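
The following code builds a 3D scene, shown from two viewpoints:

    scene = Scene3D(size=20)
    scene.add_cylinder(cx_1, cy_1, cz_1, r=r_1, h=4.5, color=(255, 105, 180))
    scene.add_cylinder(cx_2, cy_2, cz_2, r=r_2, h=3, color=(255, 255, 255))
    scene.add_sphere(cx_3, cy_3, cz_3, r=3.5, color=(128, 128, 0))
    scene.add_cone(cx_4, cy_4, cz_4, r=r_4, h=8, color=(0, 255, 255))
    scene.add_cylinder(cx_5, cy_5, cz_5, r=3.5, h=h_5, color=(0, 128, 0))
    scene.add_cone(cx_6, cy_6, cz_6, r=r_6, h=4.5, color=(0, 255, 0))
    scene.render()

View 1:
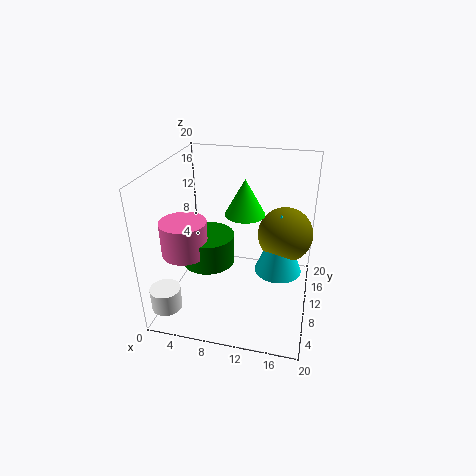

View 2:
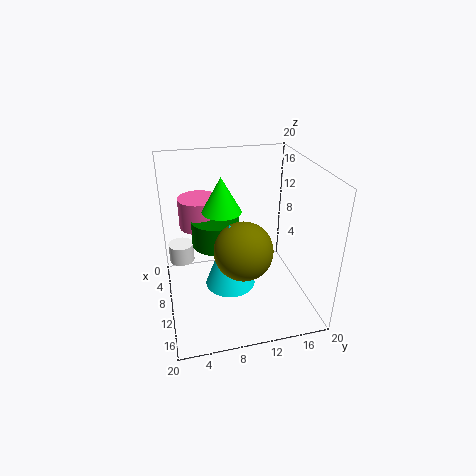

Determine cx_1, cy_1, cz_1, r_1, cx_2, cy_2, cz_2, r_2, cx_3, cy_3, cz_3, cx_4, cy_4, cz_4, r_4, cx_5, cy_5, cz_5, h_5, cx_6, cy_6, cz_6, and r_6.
cx_1 = 4
cy_1 = 5.5
cz_1 = 9.5
r_1 = 3
cx_2 = 2
cy_2 = 2.5
cz_2 = 2.5
r_2 = 2
cx_3 = 16.5
cy_3 = 9
cz_3 = 12
cx_4 = 16
cy_4 = 7.5
cz_4 = 7.5
r_4 = 3
cx_5 = 6.5
cy_5 = 7.5
cz_5 = 7.5
h_5 = 4
cx_6 = 11.5
cy_6 = 7.5
cz_6 = 15
r_6 = 2.5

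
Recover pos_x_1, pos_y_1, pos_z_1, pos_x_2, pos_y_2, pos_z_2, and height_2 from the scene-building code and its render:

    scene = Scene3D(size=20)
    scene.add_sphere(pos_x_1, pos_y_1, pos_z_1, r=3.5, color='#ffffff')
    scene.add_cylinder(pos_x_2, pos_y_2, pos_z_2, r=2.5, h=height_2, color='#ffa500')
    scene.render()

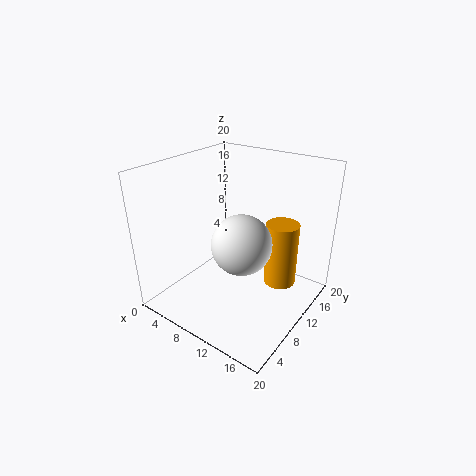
pos_x_1 = 14.5, pos_y_1 = 4.5, pos_z_1 = 13, pos_x_2 = 13.5, pos_y_2 = 16.5, pos_z_2 = 0.5, height_2 = 10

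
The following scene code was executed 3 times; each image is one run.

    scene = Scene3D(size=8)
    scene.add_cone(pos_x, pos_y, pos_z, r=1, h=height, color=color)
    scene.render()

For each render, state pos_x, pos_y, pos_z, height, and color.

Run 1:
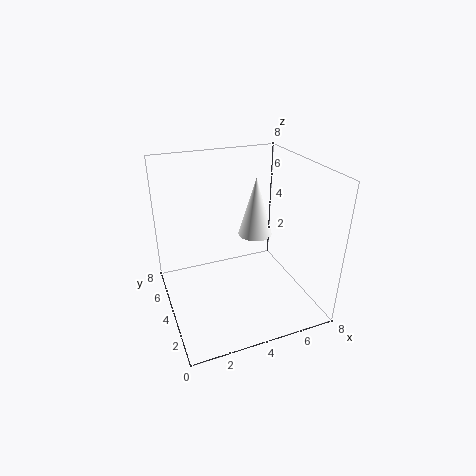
pos_x = 5.5; pos_y = 5; pos_z = 3.5; height = 3.5; color = 'white'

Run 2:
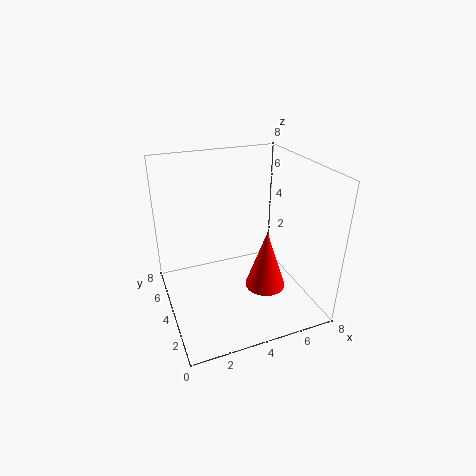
pos_x = 4.5; pos_y = 1.5; pos_z = 2.5; height = 3; color = 'red'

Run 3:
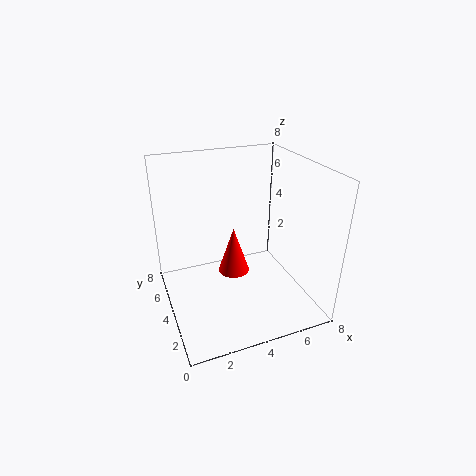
pos_x = 4.5; pos_y = 6; pos_z = 0.5; height = 3; color = 'red'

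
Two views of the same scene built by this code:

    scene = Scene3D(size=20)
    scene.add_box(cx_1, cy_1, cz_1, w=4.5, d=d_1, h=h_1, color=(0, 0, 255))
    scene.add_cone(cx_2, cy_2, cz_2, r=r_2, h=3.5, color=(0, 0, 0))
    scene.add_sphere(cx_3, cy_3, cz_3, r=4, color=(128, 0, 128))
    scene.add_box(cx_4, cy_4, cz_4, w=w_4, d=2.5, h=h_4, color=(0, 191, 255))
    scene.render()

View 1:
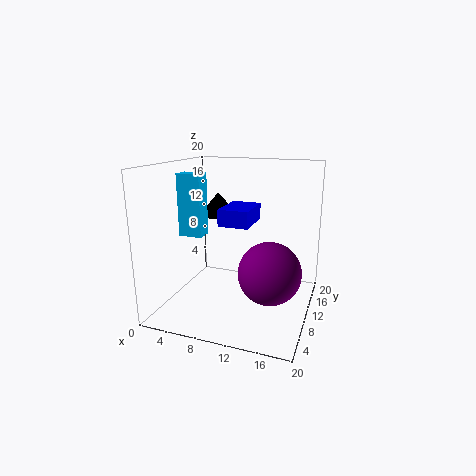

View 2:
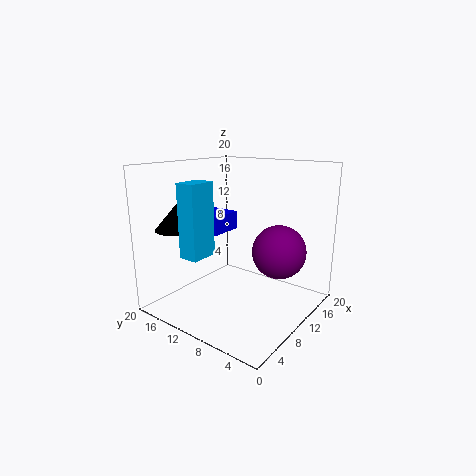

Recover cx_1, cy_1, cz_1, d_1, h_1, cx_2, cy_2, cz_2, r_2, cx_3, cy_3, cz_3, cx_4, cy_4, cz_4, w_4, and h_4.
cx_1 = 6.5
cy_1 = 11
cz_1 = 11
d_1 = 6.5
h_1 = 2.5
cx_2 = 4.5
cy_2 = 16
cz_2 = 11.5
r_2 = 3
cx_3 = 15.5
cy_3 = 6.5
cz_3 = 7
cx_4 = 1
cy_4 = 9.5
cz_4 = 9.5
w_4 = 3.5
h_4 = 9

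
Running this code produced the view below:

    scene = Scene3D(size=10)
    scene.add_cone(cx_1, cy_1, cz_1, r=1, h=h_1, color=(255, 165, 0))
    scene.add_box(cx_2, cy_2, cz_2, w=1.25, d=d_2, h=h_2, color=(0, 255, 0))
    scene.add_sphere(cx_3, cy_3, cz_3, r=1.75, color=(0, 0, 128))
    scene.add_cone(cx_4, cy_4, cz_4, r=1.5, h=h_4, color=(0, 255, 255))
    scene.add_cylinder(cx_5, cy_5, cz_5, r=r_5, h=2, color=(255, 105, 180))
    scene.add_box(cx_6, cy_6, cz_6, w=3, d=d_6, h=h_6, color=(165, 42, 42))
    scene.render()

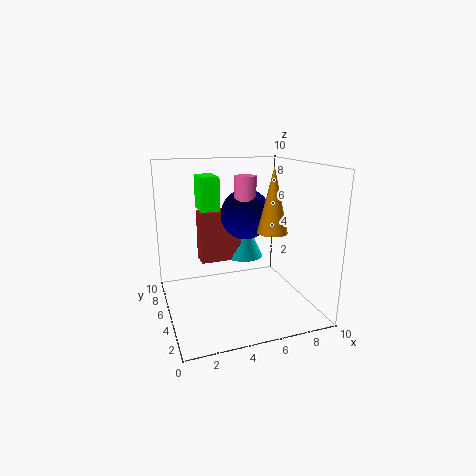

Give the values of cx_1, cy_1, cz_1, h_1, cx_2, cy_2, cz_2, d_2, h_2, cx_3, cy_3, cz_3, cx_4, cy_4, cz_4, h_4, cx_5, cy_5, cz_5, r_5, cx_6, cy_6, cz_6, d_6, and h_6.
cx_1 = 6.75, cy_1 = 3.25, cz_1 = 5.75, h_1 = 4.25, cx_2 = 2.5, cy_2 = 5, cz_2 = 7, d_2 = 2, h_2 = 2.25, cx_3 = 5.75, cy_3 = 5.5, cz_3 = 6.5, cx_4 = 6.25, cy_4 = 7.25, cz_4 = 2.75, h_4 = 3, cx_5 = 5.5, cy_5 = 5, cz_5 = 7.25, r_5 = 0.75, cx_6 = 2.75, cy_6 = 6.5, cz_6 = 2.75, d_6 = 1.5, h_6 = 3.75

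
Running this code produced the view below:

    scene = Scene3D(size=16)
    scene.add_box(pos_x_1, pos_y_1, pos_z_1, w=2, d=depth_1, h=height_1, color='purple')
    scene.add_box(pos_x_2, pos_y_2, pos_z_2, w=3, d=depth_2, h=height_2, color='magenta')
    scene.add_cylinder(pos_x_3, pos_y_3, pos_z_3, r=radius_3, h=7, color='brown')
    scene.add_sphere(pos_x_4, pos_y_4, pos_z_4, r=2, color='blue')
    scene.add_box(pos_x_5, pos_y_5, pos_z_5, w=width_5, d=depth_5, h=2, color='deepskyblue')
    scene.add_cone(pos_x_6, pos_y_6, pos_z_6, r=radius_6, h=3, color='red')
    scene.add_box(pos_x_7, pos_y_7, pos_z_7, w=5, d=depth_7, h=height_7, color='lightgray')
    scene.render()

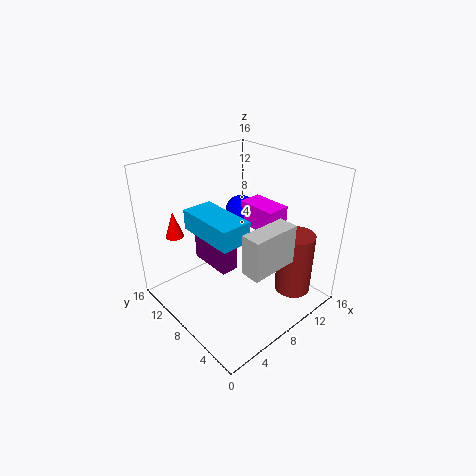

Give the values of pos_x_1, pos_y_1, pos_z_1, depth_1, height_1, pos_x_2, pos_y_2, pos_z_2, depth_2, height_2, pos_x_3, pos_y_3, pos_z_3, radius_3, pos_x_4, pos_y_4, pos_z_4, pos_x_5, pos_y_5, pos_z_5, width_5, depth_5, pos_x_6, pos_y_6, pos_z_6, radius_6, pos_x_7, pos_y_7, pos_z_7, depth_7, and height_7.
pos_x_1 = 5; pos_y_1 = 7; pos_z_1 = 5; depth_1 = 5; height_1 = 5; pos_x_2 = 12; pos_y_2 = 7; pos_z_2 = 7; depth_2 = 5; height_2 = 3; pos_x_3 = 12; pos_y_3 = 3; pos_z_3 = 2; radius_3 = 2; pos_x_4 = 13; pos_y_4 = 13; pos_z_4 = 8; pos_x_5 = 2; pos_y_5 = 3; pos_z_5 = 11; width_5 = 3; depth_5 = 6; pos_x_6 = 3; pos_y_6 = 13; pos_z_6 = 8; radius_6 = 1; pos_x_7 = 4; pos_y_7 = 1; pos_z_7 = 8; depth_7 = 2; height_7 = 4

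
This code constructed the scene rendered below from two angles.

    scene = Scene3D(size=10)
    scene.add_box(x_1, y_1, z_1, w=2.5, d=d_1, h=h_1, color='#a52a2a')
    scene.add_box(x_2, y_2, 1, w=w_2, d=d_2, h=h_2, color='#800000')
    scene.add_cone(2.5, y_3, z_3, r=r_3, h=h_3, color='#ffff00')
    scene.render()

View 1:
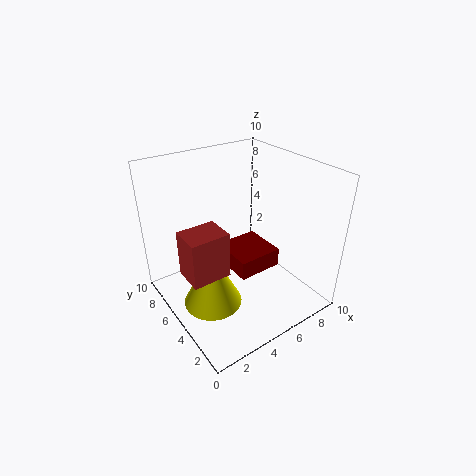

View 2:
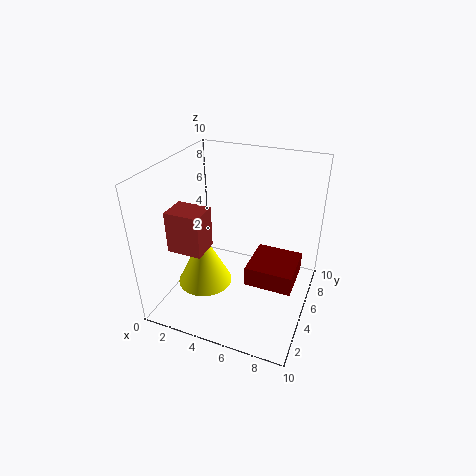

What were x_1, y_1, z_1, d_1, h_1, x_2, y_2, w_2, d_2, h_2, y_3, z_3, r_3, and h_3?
x_1 = 0.5, y_1 = 3, z_1 = 4, d_1 = 2, h_1 = 3, x_2 = 5.5, y_2 = 5, w_2 = 3.5, d_2 = 3.5, h_2 = 1.5, y_3 = 4.5, z_3 = 1, r_3 = 2, h_3 = 4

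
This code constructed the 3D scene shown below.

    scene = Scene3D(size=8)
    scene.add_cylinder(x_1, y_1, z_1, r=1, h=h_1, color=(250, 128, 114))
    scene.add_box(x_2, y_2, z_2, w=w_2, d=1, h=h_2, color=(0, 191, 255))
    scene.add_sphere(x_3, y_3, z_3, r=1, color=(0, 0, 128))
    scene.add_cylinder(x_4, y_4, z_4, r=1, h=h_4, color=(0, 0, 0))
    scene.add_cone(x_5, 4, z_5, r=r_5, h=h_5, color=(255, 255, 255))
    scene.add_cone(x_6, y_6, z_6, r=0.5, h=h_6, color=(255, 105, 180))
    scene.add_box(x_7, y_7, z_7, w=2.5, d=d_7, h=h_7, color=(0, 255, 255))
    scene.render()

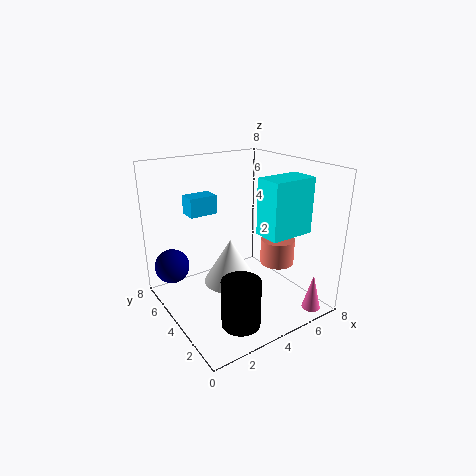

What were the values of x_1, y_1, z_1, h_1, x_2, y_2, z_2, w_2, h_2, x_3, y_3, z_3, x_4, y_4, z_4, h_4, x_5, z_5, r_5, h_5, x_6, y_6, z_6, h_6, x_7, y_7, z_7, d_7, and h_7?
x_1 = 6.5
y_1 = 3.5
z_1 = 2
h_1 = 1.5
x_2 = 1.5
y_2 = 4.5
z_2 = 5.5
w_2 = 1.5
h_2 = 1
x_3 = 1
y_3 = 6.5
z_3 = 2
x_4 = 2.5
y_4 = 1.5
z_4 = 0.5
h_4 = 2.5
x_5 = 3.5
z_5 = 1.5
r_5 = 1.5
h_5 = 2.5
x_6 = 6.5
y_6 = 0.5
z_6 = 0.5
h_6 = 2
x_7 = 4.5
y_7 = 1.5
z_7 = 4.5
d_7 = 1.5
h_7 = 3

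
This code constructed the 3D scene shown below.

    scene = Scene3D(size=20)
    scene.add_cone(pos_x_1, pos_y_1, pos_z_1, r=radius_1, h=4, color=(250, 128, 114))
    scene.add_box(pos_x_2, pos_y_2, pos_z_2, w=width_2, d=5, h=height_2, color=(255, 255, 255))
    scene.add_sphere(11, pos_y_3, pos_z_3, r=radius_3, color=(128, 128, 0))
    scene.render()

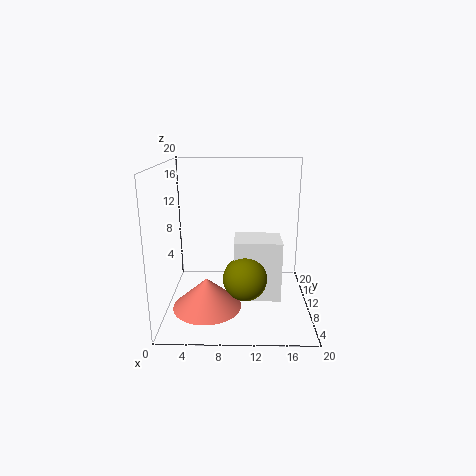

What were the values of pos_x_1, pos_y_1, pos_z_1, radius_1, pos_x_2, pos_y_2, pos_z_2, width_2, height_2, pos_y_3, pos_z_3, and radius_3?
pos_x_1 = 6
pos_y_1 = 5.5
pos_z_1 = 2
radius_1 = 4.5
pos_x_2 = 9.5
pos_y_2 = 7.5
pos_z_2 = 1.5
width_2 = 6.5
height_2 = 8.5
pos_y_3 = 7.5
pos_z_3 = 5
radius_3 = 3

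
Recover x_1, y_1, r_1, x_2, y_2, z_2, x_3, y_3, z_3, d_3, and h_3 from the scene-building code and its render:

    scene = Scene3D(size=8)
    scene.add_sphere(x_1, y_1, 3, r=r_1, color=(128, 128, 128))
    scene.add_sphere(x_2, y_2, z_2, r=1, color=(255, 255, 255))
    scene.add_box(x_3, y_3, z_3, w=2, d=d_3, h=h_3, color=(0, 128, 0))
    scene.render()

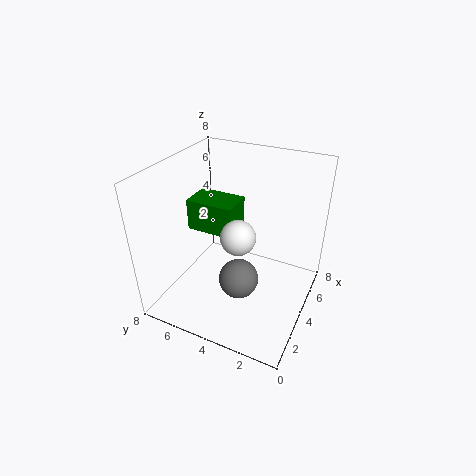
x_1 = 2; y_1 = 3; r_1 = 1; x_2 = 4; y_2 = 4; z_2 = 4; x_3 = 5; y_3 = 5; z_3 = 3; d_3 = 3; h_3 = 2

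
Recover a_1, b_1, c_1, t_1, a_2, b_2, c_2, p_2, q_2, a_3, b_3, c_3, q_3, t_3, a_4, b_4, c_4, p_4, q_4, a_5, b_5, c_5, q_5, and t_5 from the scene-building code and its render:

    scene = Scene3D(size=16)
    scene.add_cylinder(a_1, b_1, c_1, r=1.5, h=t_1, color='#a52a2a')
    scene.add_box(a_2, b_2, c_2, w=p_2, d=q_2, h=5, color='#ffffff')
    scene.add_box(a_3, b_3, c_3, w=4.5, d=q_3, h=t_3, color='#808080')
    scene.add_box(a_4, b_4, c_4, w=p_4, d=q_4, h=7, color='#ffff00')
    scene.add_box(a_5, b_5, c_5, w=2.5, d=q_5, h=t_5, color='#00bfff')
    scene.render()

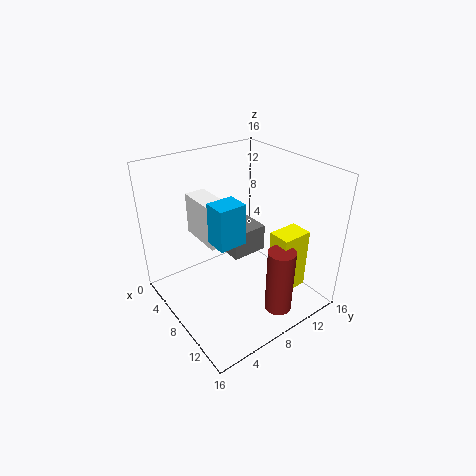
a_1 = 13
b_1 = 10
c_1 = 0.5
t_1 = 7.5
a_2 = 1
b_2 = 5.5
c_2 = 6.5
p_2 = 5.5
q_2 = 2.5
a_3 = 4.5
b_3 = 7
c_3 = 6
q_3 = 4
t_3 = 3
a_4 = 10.5
b_4 = 10.5
c_4 = 2
p_4 = 2.5
q_4 = 3.5
a_5 = 7.5
b_5 = 4.5
c_5 = 8.5
q_5 = 3
t_5 = 4.5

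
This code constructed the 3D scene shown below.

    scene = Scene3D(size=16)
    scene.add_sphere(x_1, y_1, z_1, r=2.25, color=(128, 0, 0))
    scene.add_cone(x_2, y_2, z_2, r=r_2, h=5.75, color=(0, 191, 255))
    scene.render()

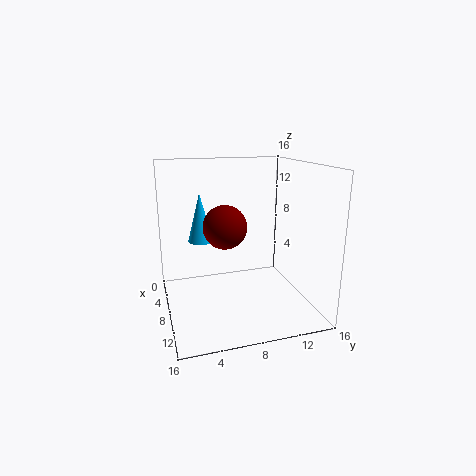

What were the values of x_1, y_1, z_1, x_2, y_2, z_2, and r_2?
x_1 = 10; y_1 = 6; z_1 = 10; x_2 = 4.25; y_2 = 4.5; z_2 = 6.75; r_2 = 1.5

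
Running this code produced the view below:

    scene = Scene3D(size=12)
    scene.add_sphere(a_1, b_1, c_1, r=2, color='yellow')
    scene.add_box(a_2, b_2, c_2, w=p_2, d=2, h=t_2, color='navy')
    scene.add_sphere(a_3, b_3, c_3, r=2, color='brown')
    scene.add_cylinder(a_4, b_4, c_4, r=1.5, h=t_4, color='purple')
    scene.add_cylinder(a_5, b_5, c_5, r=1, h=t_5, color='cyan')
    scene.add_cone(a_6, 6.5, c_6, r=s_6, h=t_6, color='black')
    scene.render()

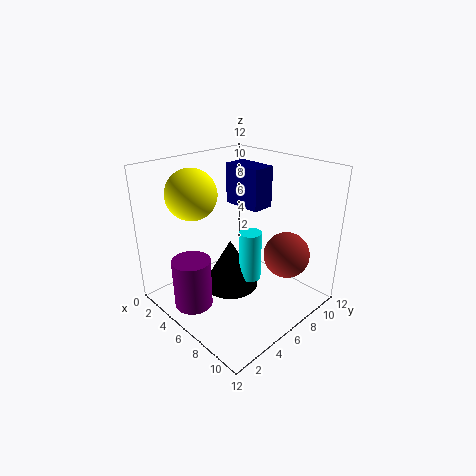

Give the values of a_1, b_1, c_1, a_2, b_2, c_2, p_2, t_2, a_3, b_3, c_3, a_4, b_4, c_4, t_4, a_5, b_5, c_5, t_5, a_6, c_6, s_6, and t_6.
a_1 = 4; b_1 = 3; c_1 = 10; a_2 = 3; b_2 = 7.5; c_2 = 8; p_2 = 3.5; t_2 = 3.5; a_3 = 8.5; b_3 = 9.5; c_3 = 4; a_4 = 5.5; b_4 = 1.5; c_4 = 1.5; t_4 = 4; a_5 = 6; b_5 = 7.5; c_5 = 1.5; t_5 = 4.5; a_6 = 4.5; c_6 = 0.5; s_6 = 2.5; t_6 = 4.5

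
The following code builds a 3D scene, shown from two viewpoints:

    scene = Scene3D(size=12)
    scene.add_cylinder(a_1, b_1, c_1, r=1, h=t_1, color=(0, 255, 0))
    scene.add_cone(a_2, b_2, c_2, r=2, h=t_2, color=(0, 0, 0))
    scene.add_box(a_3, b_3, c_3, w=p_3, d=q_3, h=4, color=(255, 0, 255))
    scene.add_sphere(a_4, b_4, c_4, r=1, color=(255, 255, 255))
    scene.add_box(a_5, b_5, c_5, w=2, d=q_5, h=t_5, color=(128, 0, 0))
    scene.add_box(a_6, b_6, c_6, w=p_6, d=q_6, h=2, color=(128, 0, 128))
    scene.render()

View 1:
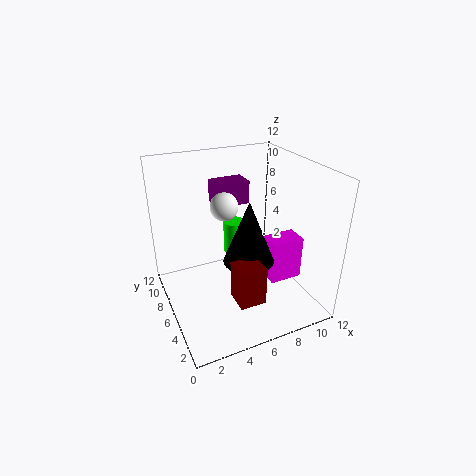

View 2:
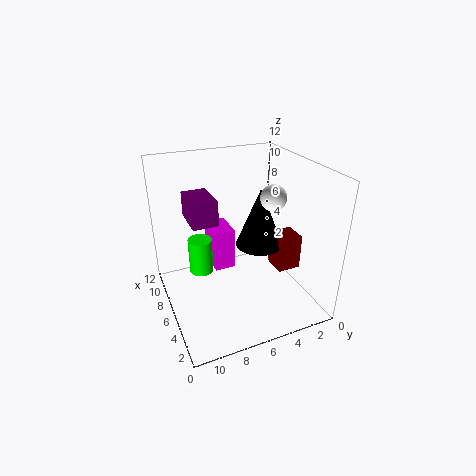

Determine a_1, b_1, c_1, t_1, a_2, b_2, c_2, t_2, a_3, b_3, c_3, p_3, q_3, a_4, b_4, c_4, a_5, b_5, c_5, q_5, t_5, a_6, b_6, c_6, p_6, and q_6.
a_1 = 7
b_1 = 9
c_1 = 3
t_1 = 3
a_2 = 6
b_2 = 4
c_2 = 5
t_2 = 5
a_3 = 9
b_3 = 5
c_3 = 1
p_3 = 3
q_3 = 2
a_4 = 4
b_4 = 4
c_4 = 10
a_5 = 4
b_5 = 1
c_5 = 3
q_5 = 2
t_5 = 3
a_6 = 5
b_6 = 8
c_6 = 8
p_6 = 3
q_6 = 2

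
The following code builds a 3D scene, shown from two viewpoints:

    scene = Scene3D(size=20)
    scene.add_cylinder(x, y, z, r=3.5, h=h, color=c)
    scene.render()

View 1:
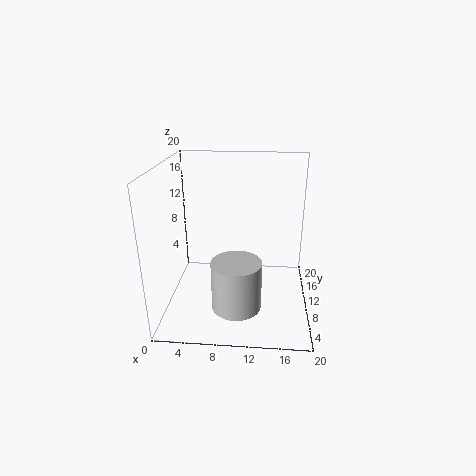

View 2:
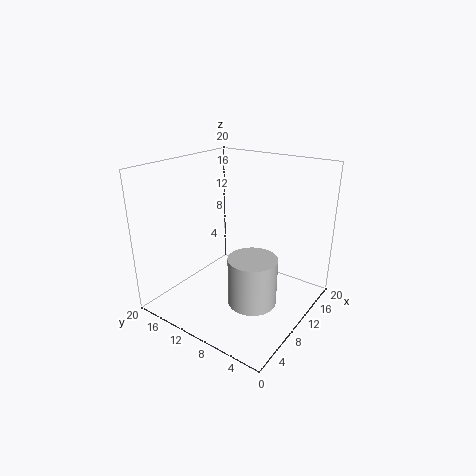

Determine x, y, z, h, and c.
x = 10
y = 7.5
z = 0.5
h = 7
c = 'lightgray'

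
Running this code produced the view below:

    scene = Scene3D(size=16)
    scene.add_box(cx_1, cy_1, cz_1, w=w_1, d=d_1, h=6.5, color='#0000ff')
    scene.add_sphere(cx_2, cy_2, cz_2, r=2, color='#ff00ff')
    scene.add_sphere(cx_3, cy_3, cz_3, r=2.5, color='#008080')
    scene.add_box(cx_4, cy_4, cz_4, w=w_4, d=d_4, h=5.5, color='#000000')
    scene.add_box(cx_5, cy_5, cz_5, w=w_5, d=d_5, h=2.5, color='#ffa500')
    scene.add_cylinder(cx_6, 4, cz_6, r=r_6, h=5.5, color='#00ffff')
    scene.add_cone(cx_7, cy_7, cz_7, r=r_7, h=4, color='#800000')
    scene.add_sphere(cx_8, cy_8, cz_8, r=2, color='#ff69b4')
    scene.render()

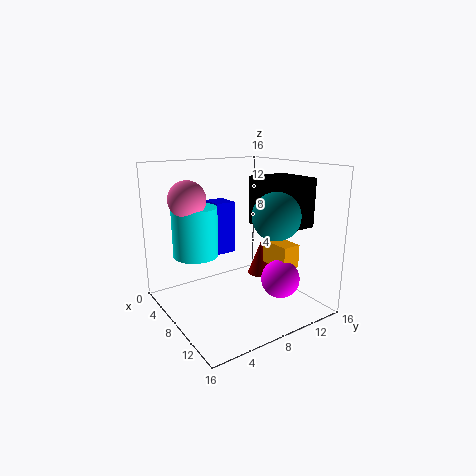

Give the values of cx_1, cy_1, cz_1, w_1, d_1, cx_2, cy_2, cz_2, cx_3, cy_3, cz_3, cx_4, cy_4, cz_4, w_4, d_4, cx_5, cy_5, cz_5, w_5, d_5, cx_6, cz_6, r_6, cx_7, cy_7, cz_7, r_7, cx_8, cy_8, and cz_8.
cx_1 = 0.5, cy_1 = 8, cz_1 = 4.5, w_1 = 3, d_1 = 2.5, cx_2 = 13, cy_2 = 10, cz_2 = 4.5, cx_3 = 12, cy_3 = 10, cz_3 = 11, cx_4 = 6.5, cy_4 = 10.5, cz_4 = 9, w_4 = 5.5, d_4 = 5, cx_5 = 10, cy_5 = 10, cz_5 = 5.5, w_5 = 3.5, d_5 = 2, cx_6 = 5.5, cz_6 = 6, r_6 = 2.5, cx_7 = 7, cy_7 = 12, cz_7 = 2.5, r_7 = 1.5, cx_8 = 6, cy_8 = 3, cz_8 = 12.5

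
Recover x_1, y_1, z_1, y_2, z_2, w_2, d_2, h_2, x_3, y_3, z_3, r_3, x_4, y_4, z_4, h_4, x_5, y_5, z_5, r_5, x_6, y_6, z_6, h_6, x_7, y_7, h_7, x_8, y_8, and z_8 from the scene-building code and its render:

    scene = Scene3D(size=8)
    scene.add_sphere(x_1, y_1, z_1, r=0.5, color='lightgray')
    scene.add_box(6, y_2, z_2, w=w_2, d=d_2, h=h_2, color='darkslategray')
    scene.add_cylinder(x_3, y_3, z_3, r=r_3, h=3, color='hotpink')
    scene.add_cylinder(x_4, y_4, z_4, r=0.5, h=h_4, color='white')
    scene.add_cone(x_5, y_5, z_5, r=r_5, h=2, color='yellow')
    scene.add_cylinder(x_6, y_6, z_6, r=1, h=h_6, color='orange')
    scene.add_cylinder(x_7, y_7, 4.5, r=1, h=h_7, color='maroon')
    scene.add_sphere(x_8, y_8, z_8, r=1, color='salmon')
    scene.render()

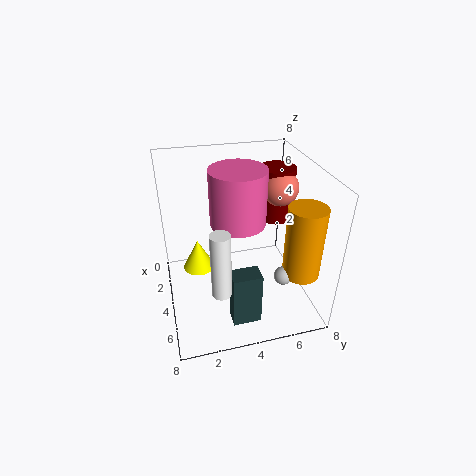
x_1 = 6
y_1 = 6
z_1 = 2.5
y_2 = 3
z_2 = 0.5
w_2 = 1
d_2 = 1.5
h_2 = 3
x_3 = 4
y_3 = 4
z_3 = 5
r_3 = 1.5
x_4 = 6.5
y_4 = 2.5
z_4 = 2.5
h_4 = 3.5
x_5 = 1.5
y_5 = 2
z_5 = 0.5
r_5 = 1
x_6 = 6
y_6 = 7
z_6 = 2.5
h_6 = 4
x_7 = 3
y_7 = 6.5
h_7 = 3
x_8 = 3.5
y_8 = 6.5
z_8 = 6.5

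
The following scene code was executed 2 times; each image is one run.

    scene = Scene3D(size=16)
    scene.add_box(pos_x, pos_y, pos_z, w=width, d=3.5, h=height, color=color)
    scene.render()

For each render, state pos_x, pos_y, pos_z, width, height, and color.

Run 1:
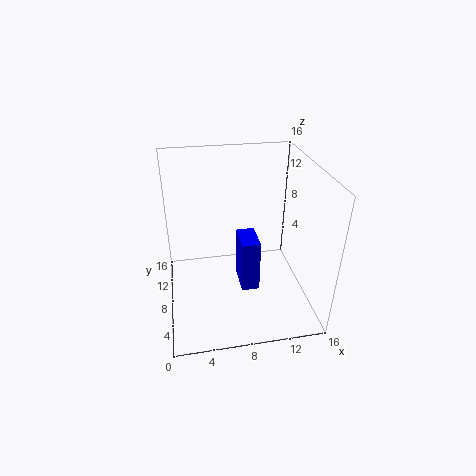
pos_x = 8; pos_y = 5.5; pos_z = 2.5; width = 2; height = 6; color = 'blue'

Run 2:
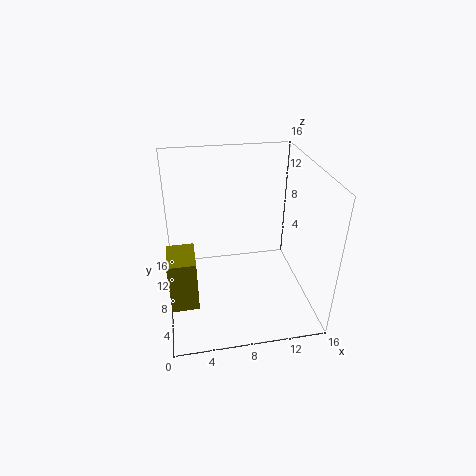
pos_x = 0.5; pos_y = 0.5; pos_z = 5.5; width = 2.5; height = 5; color = 'olive'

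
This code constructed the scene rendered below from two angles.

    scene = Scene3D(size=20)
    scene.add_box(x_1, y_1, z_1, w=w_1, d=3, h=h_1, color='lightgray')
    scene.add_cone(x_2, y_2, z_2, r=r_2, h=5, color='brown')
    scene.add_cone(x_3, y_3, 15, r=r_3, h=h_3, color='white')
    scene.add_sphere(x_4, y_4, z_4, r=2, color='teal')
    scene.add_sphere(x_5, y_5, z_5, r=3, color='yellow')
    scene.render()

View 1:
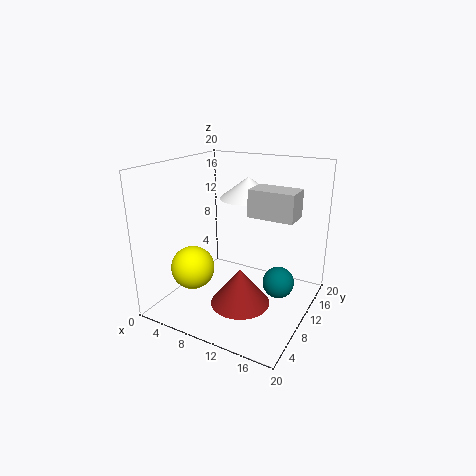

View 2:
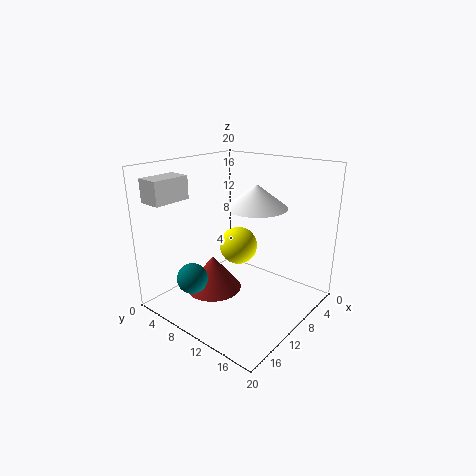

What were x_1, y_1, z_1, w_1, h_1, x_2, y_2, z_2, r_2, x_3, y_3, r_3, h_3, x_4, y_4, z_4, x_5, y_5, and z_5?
x_1 = 15
y_1 = 3
z_1 = 16
w_1 = 5
h_1 = 3
x_2 = 12
y_2 = 7
z_2 = 2
r_2 = 4
x_3 = 10
y_3 = 13
r_3 = 4
h_3 = 3
x_4 = 17
y_4 = 8
z_4 = 6
x_5 = 5
y_5 = 6
z_5 = 6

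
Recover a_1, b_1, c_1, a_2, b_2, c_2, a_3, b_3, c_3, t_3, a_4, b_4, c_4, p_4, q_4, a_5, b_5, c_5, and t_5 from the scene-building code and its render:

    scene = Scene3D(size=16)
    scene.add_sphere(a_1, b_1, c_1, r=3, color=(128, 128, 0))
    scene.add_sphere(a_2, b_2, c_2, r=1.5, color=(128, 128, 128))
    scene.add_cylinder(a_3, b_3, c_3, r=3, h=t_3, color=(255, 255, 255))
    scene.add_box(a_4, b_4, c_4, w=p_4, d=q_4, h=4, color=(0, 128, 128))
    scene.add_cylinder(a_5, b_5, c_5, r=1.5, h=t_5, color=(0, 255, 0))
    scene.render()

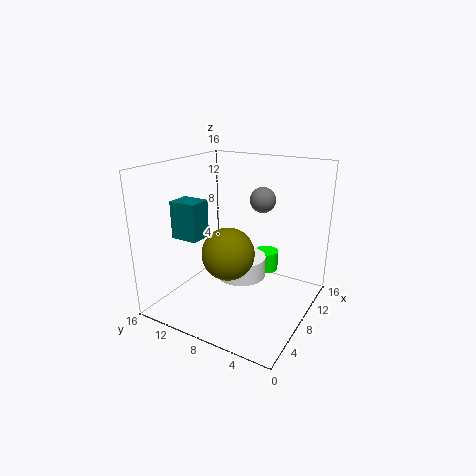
a_1 = 7.5
b_1 = 9
c_1 = 6
a_2 = 12
b_2 = 7
c_2 = 11.5
a_3 = 10.5
b_3 = 9
c_3 = 2
t_3 = 2.5
a_4 = 3.5
b_4 = 10.5
c_4 = 8.5
p_4 = 2.5
q_4 = 3
a_5 = 13.5
b_5 = 7
c_5 = 2
t_5 = 2.5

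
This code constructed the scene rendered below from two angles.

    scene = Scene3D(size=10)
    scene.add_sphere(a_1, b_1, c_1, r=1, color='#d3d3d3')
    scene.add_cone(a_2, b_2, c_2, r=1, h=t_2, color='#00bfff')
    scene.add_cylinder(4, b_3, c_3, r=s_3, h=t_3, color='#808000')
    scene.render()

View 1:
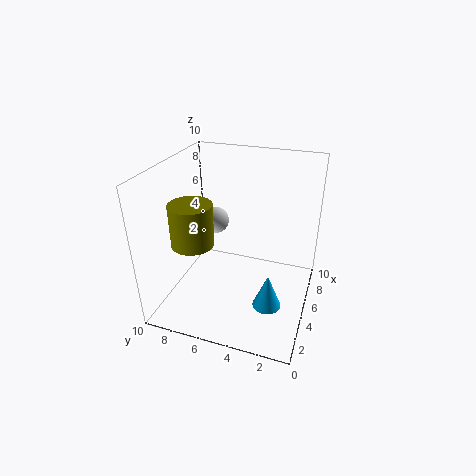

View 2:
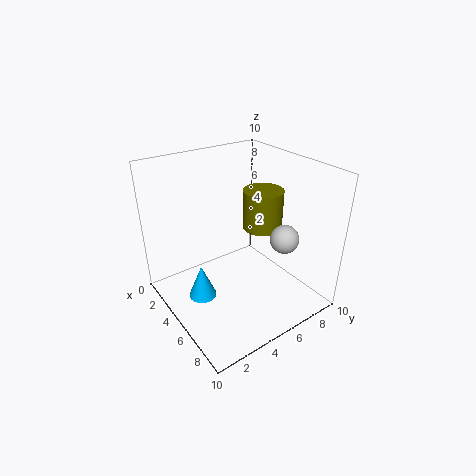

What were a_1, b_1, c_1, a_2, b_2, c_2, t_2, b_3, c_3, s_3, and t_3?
a_1 = 7; b_1 = 7.5; c_1 = 5; a_2 = 4; b_2 = 2.5; c_2 = 0.5; t_2 = 2.5; b_3 = 8; c_3 = 4.5; s_3 = 1.5; t_3 = 3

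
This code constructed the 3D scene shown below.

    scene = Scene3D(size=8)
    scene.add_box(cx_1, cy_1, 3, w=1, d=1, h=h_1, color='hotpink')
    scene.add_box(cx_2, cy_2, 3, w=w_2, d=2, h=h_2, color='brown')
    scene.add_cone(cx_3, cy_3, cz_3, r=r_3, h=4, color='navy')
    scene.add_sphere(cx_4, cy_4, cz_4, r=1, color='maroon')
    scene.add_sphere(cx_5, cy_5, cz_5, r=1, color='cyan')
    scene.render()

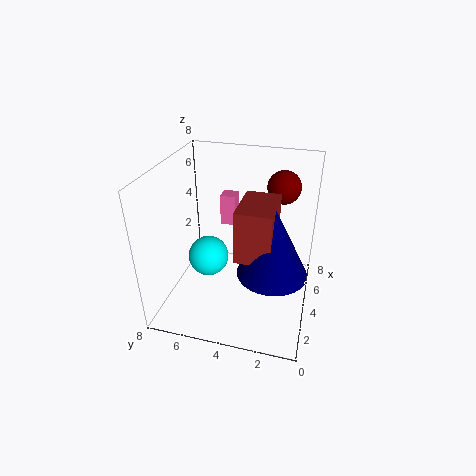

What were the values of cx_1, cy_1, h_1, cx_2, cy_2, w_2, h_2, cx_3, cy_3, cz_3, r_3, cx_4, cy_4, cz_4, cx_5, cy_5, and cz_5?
cx_1 = 7, cy_1 = 5, h_1 = 2, cx_2 = 3, cy_2 = 2, w_2 = 3, h_2 = 3, cx_3 = 4, cy_3 = 2, cz_3 = 2, r_3 = 2, cx_4 = 7, cy_4 = 2, cz_4 = 6, cx_5 = 2, cy_5 = 5, cz_5 = 4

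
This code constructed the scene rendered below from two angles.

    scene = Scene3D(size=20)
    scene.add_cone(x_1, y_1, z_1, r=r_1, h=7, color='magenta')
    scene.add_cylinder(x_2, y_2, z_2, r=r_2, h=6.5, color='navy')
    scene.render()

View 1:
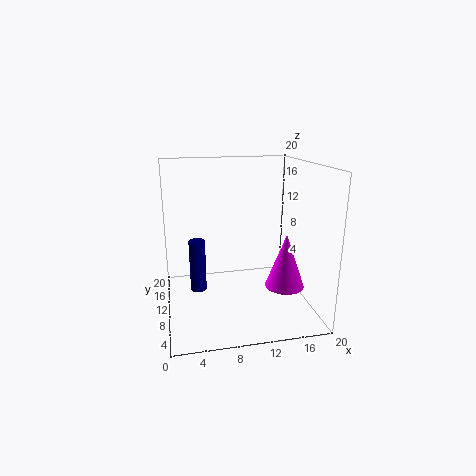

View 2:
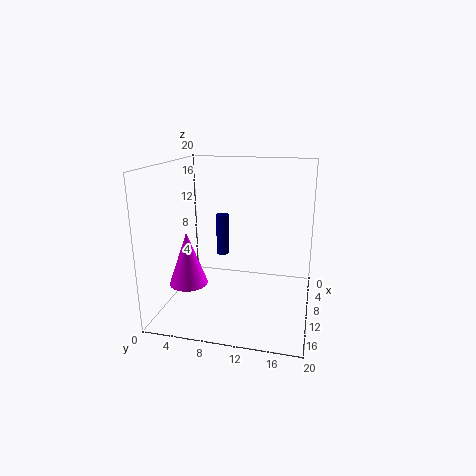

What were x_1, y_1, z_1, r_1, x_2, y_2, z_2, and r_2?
x_1 = 15
y_1 = 4.5
z_1 = 5
r_1 = 2.5
x_2 = 4
y_2 = 6
z_2 = 5
r_2 = 1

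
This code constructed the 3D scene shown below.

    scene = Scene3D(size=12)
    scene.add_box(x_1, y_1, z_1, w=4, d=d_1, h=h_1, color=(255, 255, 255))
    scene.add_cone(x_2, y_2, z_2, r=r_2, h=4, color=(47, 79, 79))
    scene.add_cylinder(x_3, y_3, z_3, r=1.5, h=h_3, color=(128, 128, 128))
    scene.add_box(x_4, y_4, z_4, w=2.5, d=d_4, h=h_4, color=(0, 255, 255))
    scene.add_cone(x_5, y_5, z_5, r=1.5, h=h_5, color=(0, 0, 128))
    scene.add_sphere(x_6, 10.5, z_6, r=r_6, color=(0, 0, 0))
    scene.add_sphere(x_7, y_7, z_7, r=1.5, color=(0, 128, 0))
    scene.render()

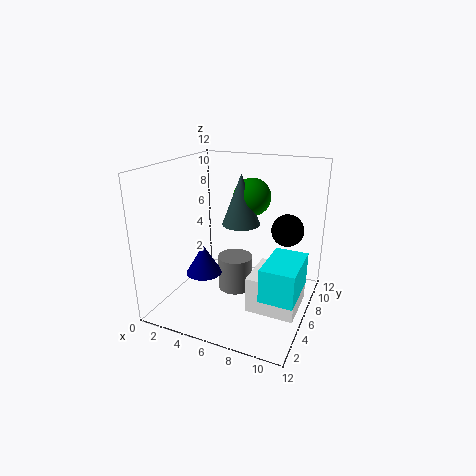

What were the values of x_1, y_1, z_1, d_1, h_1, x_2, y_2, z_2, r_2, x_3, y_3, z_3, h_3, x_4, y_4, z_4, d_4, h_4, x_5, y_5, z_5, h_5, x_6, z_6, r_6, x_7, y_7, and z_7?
x_1 = 7.5; y_1 = 4; z_1 = 0.5; d_1 = 4; h_1 = 3; x_2 = 6.5; y_2 = 5.5; z_2 = 7.5; r_2 = 1.5; x_3 = 5.5; y_3 = 6.5; z_3 = 1; h_3 = 3; x_4 = 9.5; y_4 = 1.5; z_4 = 3.5; d_4 = 4; h_4 = 2.5; x_5 = 3.5; y_5 = 4.5; z_5 = 3; h_5 = 2.5; x_6 = 9; z_6 = 5.5; r_6 = 1.5; x_7 = 7; y_7 = 6.5; z_7 = 9.5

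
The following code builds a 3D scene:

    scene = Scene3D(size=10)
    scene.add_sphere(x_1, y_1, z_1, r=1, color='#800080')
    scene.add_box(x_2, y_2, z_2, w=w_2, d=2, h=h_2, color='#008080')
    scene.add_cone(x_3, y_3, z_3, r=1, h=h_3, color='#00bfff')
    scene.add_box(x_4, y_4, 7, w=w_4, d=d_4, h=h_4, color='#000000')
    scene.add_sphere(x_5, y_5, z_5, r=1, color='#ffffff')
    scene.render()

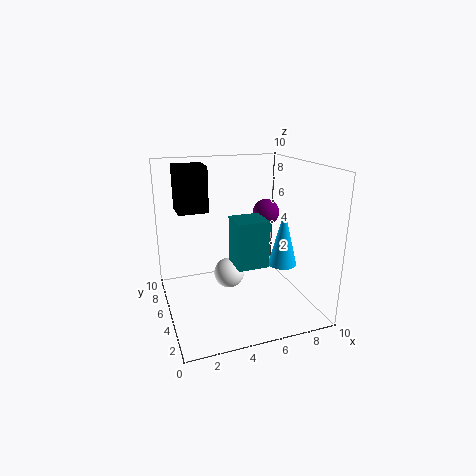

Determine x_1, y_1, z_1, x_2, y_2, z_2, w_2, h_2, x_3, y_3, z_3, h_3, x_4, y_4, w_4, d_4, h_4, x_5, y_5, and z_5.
x_1 = 8
y_1 = 7
z_1 = 6
x_2 = 4
y_2 = 2
z_2 = 4
w_2 = 2
h_2 = 3
x_3 = 8
y_3 = 4
z_3 = 3
h_3 = 4
x_4 = 1
y_4 = 5
w_4 = 2
d_4 = 2
h_4 = 3
x_5 = 4
y_5 = 4
z_5 = 3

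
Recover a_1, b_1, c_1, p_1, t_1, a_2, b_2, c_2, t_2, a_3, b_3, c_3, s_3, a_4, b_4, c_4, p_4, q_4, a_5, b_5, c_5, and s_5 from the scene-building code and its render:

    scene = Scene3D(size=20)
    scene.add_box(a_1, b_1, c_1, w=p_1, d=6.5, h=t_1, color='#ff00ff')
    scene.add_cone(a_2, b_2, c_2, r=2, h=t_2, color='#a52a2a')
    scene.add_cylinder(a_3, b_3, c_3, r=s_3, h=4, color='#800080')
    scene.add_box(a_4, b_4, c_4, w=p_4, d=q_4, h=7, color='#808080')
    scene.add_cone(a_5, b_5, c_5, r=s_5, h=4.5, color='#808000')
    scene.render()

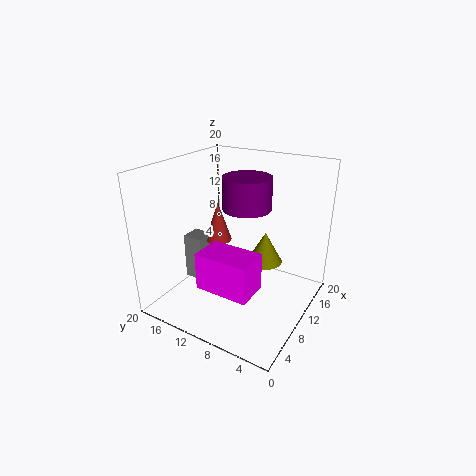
a_1 = 0.5, b_1 = 3.5, c_1 = 7.5, p_1 = 4, t_1 = 4.5, a_2 = 12.5, b_2 = 15, c_2 = 7.5, t_2 = 6, a_3 = 8, b_3 = 7.5, c_3 = 15.5, s_3 = 3, a_4 = 9, b_4 = 16, c_4 = 1.5, p_4 = 3, q_4 = 3, a_5 = 12.5, b_5 = 7, c_5 = 6, s_5 = 2.5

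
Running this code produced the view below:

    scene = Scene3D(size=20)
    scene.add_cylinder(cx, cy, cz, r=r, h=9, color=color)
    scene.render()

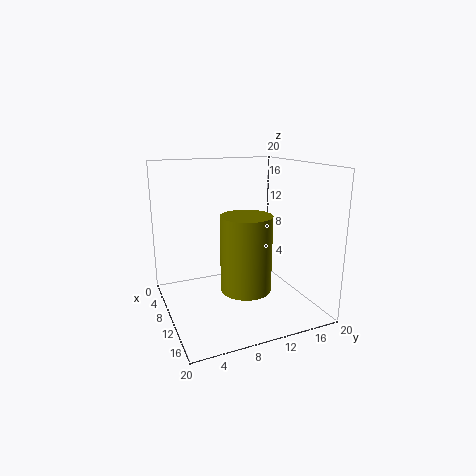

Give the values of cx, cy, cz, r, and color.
cx = 17, cy = 8, cz = 6, r = 3, color = 'olive'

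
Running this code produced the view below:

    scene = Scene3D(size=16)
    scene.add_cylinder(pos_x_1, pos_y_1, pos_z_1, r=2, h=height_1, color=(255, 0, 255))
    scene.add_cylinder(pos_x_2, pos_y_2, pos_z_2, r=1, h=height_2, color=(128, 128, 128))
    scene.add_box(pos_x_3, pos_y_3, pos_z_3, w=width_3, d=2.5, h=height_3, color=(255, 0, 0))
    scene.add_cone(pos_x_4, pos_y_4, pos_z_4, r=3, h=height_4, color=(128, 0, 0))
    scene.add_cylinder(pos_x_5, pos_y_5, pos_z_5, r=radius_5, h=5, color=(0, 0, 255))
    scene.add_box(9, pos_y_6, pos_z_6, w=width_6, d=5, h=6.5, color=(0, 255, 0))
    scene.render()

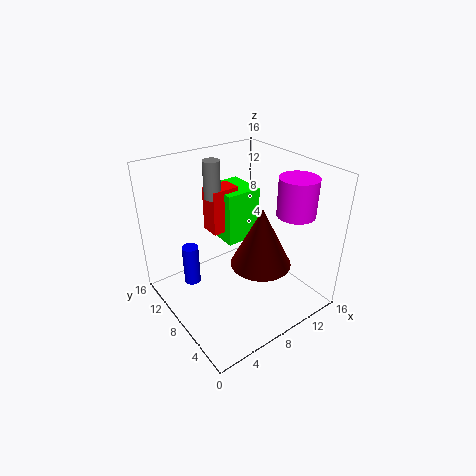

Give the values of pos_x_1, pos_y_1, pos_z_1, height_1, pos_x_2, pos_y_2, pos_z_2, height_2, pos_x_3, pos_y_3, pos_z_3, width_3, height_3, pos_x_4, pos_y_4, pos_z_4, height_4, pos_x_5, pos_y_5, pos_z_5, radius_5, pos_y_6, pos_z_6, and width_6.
pos_x_1 = 12
pos_y_1 = 3.5
pos_z_1 = 11.5
height_1 = 4
pos_x_2 = 8
pos_y_2 = 13
pos_z_2 = 11
height_2 = 4.5
pos_x_3 = 7.5
pos_y_3 = 12
pos_z_3 = 6.5
width_3 = 3.5
height_3 = 5.5
pos_x_4 = 7.5
pos_y_4 = 3.5
pos_z_4 = 7.5
height_4 = 6
pos_x_5 = 4.5
pos_y_5 = 13
pos_z_5 = 0.5
radius_5 = 1
pos_y_6 = 11
pos_z_6 = 5
width_6 = 4.5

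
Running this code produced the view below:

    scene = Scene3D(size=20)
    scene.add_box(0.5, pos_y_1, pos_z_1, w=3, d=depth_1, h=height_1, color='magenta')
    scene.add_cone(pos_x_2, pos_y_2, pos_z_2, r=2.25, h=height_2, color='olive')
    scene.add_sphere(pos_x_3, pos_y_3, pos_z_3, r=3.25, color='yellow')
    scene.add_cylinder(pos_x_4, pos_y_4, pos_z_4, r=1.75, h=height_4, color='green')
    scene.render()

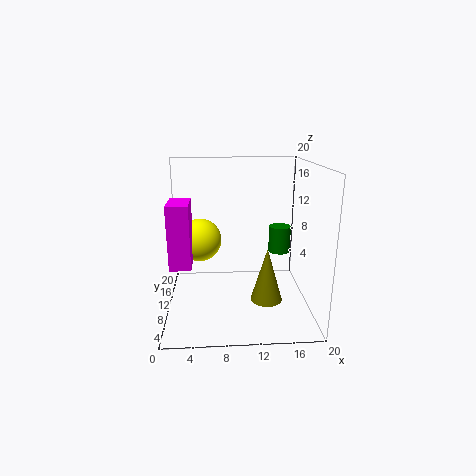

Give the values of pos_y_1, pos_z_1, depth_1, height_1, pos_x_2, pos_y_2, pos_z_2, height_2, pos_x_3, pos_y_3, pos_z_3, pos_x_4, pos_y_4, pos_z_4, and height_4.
pos_y_1 = 8.25; pos_z_1 = 6; depth_1 = 5.25; height_1 = 9; pos_x_2 = 14; pos_y_2 = 8.75; pos_z_2 = 1; height_2 = 7.75; pos_x_3 = 4.5; pos_y_3 = 14.5; pos_z_3 = 8.25; pos_x_4 = 17.25; pos_y_4 = 16.75; pos_z_4 = 5.25; height_4 = 4.25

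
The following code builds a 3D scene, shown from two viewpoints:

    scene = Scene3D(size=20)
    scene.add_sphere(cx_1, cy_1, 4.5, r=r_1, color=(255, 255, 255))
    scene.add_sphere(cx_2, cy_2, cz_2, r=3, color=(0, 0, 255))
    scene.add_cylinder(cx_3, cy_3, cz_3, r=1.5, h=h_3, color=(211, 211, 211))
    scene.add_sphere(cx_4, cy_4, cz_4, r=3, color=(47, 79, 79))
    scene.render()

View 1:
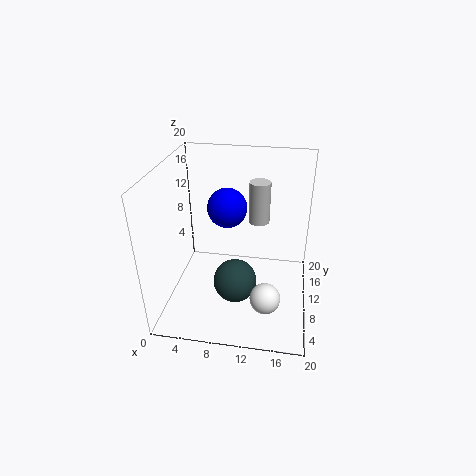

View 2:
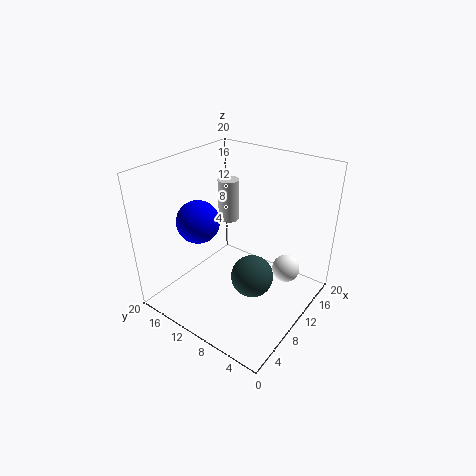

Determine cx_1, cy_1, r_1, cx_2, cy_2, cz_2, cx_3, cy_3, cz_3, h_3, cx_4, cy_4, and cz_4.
cx_1 = 14.5, cy_1 = 4.5, r_1 = 2, cx_2 = 7.5, cy_2 = 15, cz_2 = 12, cx_3 = 12.5, cy_3 = 13.5, cz_3 = 11, h_3 = 6, cx_4 = 10, cy_4 = 7.5, cz_4 = 4.5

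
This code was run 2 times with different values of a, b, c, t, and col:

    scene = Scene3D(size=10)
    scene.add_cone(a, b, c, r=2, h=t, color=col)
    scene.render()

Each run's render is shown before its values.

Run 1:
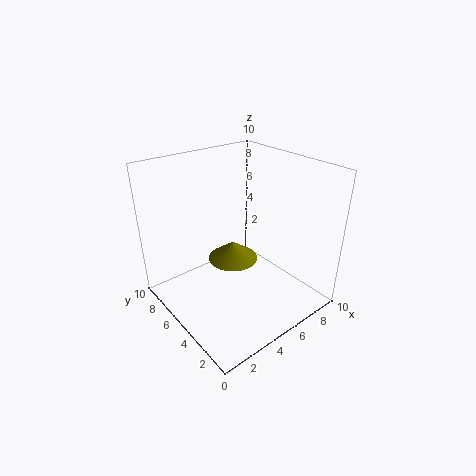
a = 6.5
b = 7.5
c = 1.5
t = 1.5
col = 'olive'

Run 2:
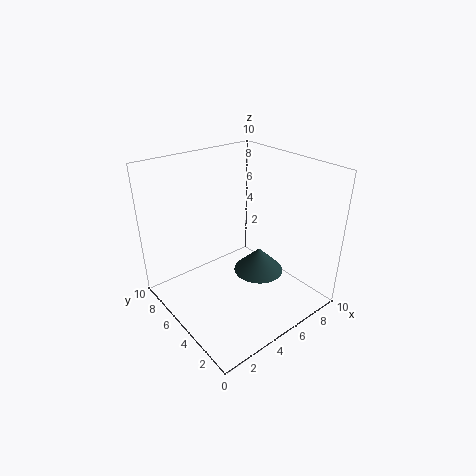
a = 8
b = 6
c = 0.5
t = 2
col = 'darkslategray'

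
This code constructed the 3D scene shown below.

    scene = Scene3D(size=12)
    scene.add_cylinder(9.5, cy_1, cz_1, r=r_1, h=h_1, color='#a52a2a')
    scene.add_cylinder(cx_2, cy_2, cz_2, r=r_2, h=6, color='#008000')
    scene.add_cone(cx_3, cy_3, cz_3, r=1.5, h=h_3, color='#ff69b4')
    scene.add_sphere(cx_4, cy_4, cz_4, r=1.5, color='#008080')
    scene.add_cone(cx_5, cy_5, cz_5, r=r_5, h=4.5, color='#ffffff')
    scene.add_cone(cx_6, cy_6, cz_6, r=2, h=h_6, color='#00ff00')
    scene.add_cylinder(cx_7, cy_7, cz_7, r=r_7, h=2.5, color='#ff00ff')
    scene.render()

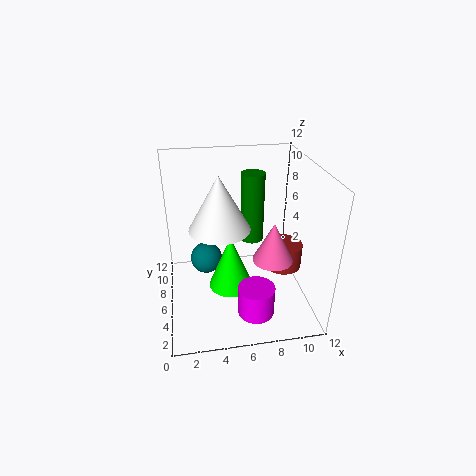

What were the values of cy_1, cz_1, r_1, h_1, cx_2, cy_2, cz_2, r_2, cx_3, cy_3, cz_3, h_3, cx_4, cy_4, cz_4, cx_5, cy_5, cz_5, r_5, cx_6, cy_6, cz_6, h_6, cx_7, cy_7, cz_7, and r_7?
cy_1 = 4.5
cz_1 = 4
r_1 = 1.5
h_1 = 2
cx_2 = 7.5
cy_2 = 7.5
cz_2 = 5
r_2 = 1
cx_3 = 8
cy_3 = 2.5
cz_3 = 6
h_3 = 3
cx_4 = 3.5
cy_4 = 9.5
cz_4 = 2
cx_5 = 4.5
cy_5 = 6
cz_5 = 7
r_5 = 2.5
cx_6 = 5.5
cy_6 = 7
cz_6 = 0.5
h_6 = 5
cx_7 = 7
cy_7 = 3
cz_7 = 0.5
r_7 = 1.5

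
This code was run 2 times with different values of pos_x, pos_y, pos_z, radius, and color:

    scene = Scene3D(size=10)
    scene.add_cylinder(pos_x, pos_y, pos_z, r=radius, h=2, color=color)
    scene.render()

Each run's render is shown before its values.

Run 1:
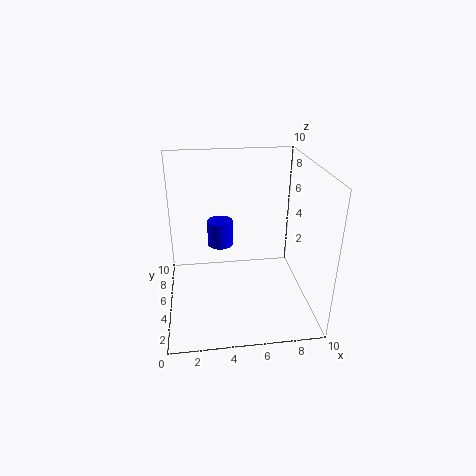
pos_x = 4; pos_y = 8; pos_z = 3; radius = 1; color = 'blue'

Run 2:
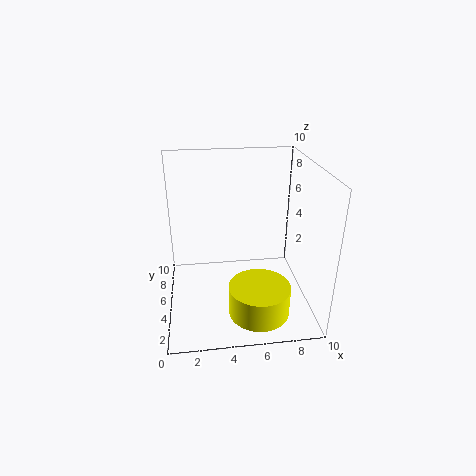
pos_x = 6; pos_y = 2; pos_z = 1; radius = 2; color = 'yellow'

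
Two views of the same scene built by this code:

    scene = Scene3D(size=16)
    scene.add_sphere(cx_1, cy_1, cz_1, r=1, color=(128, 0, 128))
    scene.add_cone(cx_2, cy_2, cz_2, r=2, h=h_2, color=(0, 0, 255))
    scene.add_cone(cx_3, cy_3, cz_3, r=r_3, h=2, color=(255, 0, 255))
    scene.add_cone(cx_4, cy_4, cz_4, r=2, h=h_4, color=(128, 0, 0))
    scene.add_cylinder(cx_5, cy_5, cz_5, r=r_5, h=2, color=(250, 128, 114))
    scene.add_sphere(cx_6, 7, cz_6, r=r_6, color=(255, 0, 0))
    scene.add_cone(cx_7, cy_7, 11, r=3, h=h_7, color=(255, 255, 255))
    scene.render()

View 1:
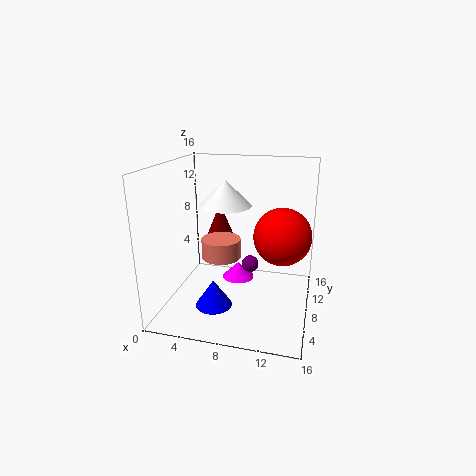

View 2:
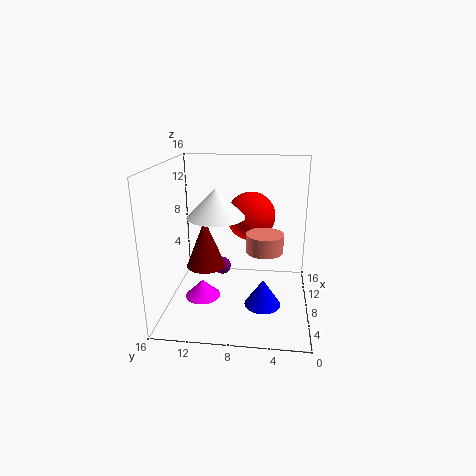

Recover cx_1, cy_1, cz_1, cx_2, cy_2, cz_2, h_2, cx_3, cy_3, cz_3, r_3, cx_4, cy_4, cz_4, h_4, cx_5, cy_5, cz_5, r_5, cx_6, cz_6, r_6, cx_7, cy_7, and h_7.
cx_1 = 9, cy_1 = 10, cz_1 = 4, cx_2 = 6, cy_2 = 5, cz_2 = 1, h_2 = 3, cx_3 = 7, cy_3 = 12, cz_3 = 1, r_3 = 2, cx_4 = 5, cy_4 = 11, cz_4 = 6, h_4 = 5, cx_5 = 7, cy_5 = 5, cz_5 = 7, r_5 = 2, cx_6 = 13, cz_6 = 9, r_6 = 3, cx_7 = 6, cy_7 = 10, h_7 = 3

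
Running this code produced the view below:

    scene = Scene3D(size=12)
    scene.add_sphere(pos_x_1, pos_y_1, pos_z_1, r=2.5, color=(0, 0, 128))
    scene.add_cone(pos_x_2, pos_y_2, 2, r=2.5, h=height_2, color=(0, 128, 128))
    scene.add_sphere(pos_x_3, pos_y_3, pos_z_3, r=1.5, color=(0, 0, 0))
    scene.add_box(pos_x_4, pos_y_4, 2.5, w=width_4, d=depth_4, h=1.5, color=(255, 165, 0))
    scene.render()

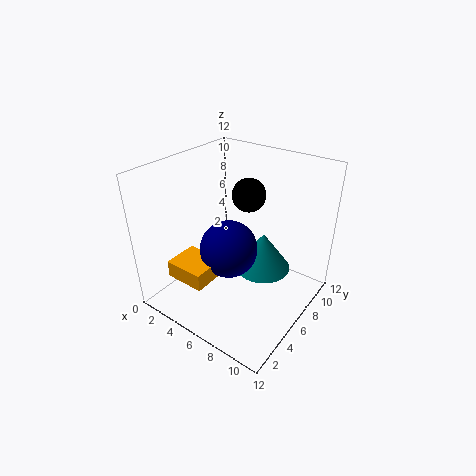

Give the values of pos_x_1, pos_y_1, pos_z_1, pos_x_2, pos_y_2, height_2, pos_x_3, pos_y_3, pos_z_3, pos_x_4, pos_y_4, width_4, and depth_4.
pos_x_1 = 5, pos_y_1 = 6, pos_z_1 = 4.5, pos_x_2 = 7, pos_y_2 = 8.5, height_2 = 3.5, pos_x_3 = 5, pos_y_3 = 9, pos_z_3 = 8.5, pos_x_4 = 1.5, pos_y_4 = 2, width_4 = 3.5, depth_4 = 3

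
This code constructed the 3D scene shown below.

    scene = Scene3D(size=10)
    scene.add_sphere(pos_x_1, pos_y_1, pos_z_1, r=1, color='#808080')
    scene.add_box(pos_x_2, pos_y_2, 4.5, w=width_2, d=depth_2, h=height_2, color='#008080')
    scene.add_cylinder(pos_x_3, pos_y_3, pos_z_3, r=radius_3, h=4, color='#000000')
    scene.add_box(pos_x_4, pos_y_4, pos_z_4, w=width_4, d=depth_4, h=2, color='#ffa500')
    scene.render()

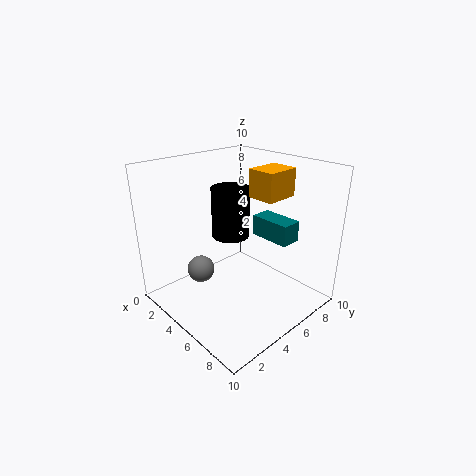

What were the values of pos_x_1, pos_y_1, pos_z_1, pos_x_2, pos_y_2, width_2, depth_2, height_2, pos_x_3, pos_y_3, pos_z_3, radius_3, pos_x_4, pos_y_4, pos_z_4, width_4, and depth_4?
pos_x_1 = 2.5, pos_y_1 = 3.5, pos_z_1 = 2, pos_x_2 = 4.5, pos_y_2 = 7, width_2 = 3, depth_2 = 1.5, height_2 = 1.5, pos_x_3 = 2, pos_y_3 = 7, pos_z_3 = 3.5, radius_3 = 1.5, pos_x_4 = 4.5, pos_y_4 = 6.5, pos_z_4 = 7.5, width_4 = 2, depth_4 = 2.5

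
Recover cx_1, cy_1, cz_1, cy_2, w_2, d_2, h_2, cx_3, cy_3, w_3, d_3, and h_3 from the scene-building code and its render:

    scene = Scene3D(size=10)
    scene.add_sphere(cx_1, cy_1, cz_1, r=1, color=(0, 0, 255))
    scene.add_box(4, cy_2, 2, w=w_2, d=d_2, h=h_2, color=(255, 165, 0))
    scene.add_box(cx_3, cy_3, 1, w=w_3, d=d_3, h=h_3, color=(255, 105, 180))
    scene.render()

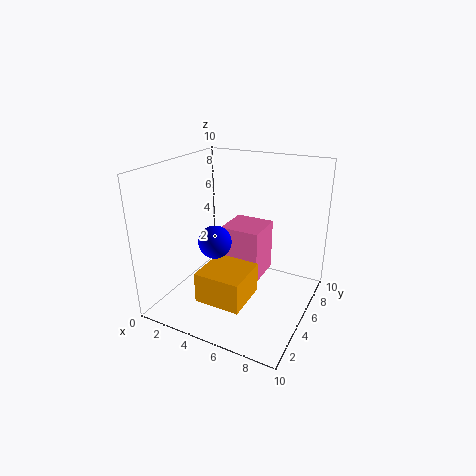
cx_1 = 5; cy_1 = 2; cz_1 = 6; cy_2 = 1; w_2 = 3; d_2 = 3; h_2 = 2; cx_3 = 3; cy_3 = 6; w_3 = 3; d_3 = 3; h_3 = 4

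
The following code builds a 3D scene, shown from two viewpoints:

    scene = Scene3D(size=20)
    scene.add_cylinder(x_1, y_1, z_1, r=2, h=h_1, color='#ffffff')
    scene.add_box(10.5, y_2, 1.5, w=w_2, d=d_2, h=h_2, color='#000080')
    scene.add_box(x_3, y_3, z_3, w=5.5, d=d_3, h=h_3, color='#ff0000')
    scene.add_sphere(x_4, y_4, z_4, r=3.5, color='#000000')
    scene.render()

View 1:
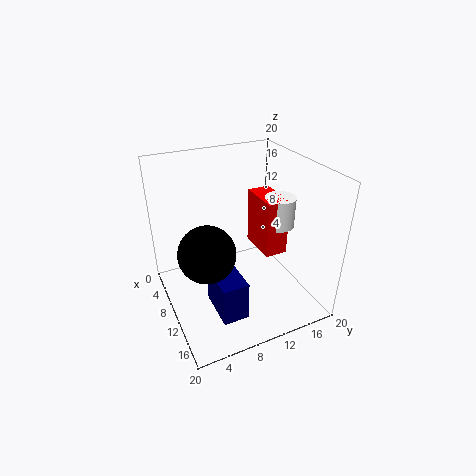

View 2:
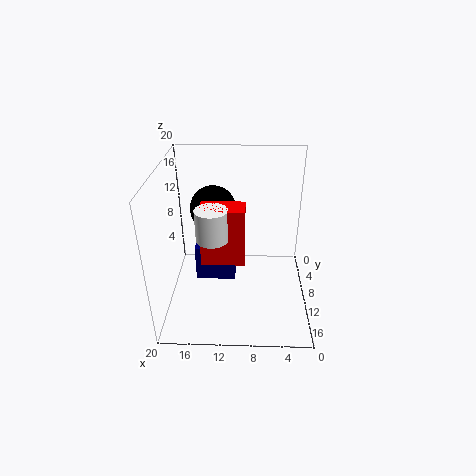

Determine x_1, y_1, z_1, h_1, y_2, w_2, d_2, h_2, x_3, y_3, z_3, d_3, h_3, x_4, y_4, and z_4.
x_1 = 13, y_1 = 14.5, z_1 = 12.5, h_1 = 4, y_2 = 5, w_2 = 6, d_2 = 3.5, h_2 = 5.5, x_3 = 9, y_3 = 12, z_3 = 9, d_3 = 3, h_3 = 7.5, x_4 = 14, y_4 = 4, z_4 = 11.5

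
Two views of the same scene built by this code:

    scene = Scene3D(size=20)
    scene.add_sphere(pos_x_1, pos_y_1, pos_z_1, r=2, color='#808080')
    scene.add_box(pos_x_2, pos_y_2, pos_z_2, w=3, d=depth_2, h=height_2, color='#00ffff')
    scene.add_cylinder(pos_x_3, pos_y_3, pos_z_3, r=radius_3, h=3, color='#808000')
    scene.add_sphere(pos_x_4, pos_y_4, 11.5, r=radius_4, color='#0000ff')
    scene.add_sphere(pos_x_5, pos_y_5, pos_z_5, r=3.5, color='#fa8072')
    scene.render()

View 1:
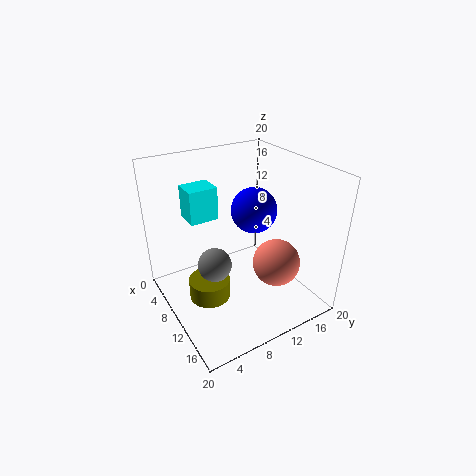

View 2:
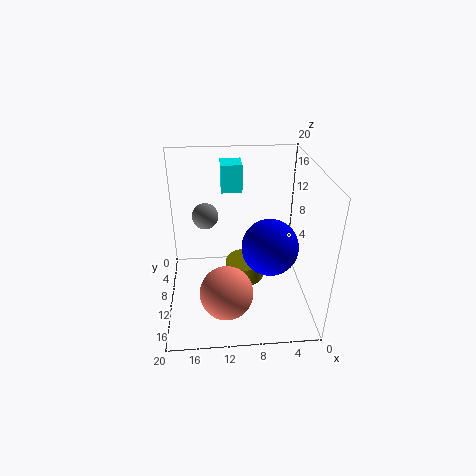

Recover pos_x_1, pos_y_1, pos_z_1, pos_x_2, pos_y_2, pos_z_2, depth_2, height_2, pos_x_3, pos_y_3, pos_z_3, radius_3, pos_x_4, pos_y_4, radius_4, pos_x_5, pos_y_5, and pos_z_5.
pos_x_1 = 14.5
pos_y_1 = 4
pos_z_1 = 10.5
pos_x_2 = 9
pos_y_2 = 2.5
pos_z_2 = 15
depth_2 = 3.5
height_2 = 4
pos_x_3 = 8.5
pos_y_3 = 6
pos_z_3 = 0.5
radius_3 = 3
pos_x_4 = 6.5
pos_y_4 = 15
radius_4 = 3.5
pos_x_5 = 12
pos_y_5 = 15.5
pos_z_5 = 5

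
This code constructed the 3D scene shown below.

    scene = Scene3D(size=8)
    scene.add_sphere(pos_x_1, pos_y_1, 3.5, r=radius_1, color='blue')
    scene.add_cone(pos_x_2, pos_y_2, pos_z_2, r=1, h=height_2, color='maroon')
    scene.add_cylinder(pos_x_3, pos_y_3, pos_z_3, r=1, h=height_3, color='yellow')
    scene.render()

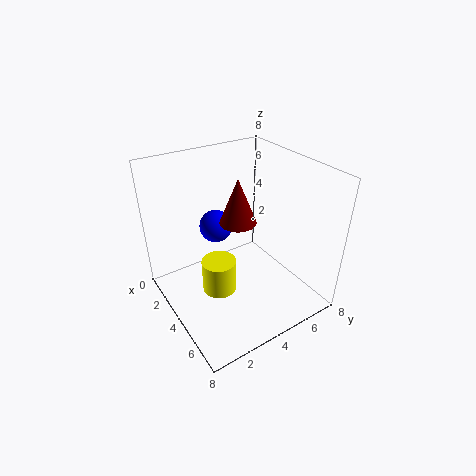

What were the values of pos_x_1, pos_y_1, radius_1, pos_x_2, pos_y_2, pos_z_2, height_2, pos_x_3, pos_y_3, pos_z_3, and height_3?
pos_x_1 = 1.5; pos_y_1 = 4; radius_1 = 1; pos_x_2 = 4; pos_y_2 = 4; pos_z_2 = 5; height_2 = 2.5; pos_x_3 = 3.5; pos_y_3 = 3; pos_z_3 = 0.5; height_3 = 2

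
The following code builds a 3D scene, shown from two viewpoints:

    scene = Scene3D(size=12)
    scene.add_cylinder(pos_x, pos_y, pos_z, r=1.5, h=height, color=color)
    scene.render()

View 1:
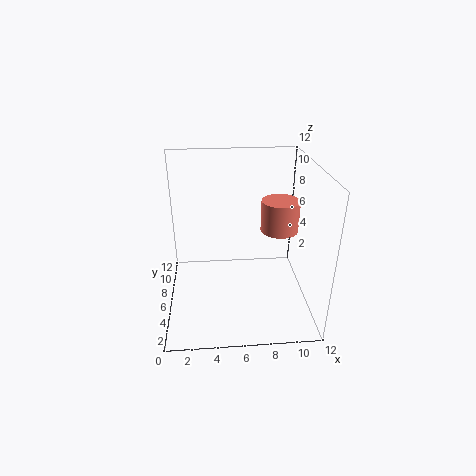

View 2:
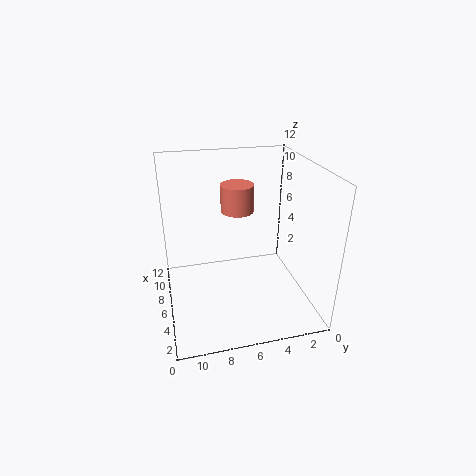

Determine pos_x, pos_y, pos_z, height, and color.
pos_x = 9.25, pos_y = 5.25, pos_z = 7, height = 2.5, color = 'salmon'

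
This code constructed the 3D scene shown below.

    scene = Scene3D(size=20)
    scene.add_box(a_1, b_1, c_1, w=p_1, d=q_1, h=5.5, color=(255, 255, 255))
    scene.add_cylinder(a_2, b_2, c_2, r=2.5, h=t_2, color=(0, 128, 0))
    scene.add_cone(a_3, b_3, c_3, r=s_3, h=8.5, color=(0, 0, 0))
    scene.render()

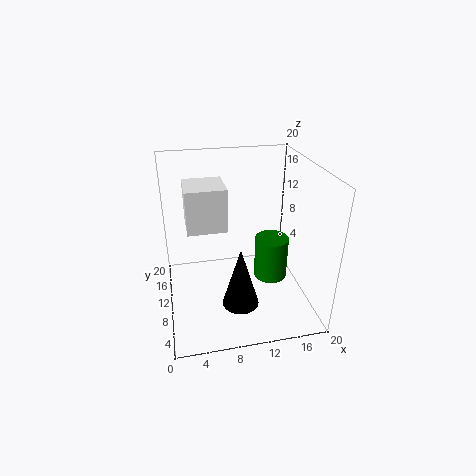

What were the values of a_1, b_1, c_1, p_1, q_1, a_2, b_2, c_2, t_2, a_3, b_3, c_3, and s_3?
a_1 = 3; b_1 = 6.5; c_1 = 13; p_1 = 5; q_1 = 5; a_2 = 15.5; b_2 = 11.5; c_2 = 2; t_2 = 6.5; a_3 = 9.5; b_3 = 6; c_3 = 2; s_3 = 2.5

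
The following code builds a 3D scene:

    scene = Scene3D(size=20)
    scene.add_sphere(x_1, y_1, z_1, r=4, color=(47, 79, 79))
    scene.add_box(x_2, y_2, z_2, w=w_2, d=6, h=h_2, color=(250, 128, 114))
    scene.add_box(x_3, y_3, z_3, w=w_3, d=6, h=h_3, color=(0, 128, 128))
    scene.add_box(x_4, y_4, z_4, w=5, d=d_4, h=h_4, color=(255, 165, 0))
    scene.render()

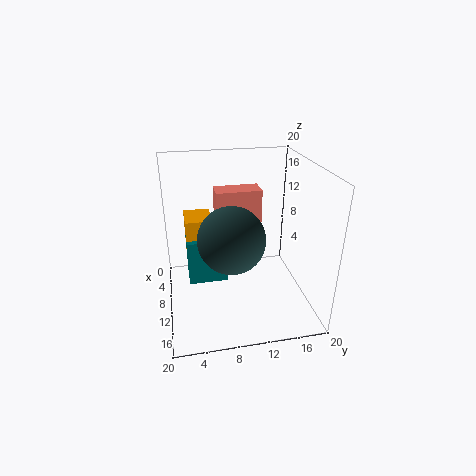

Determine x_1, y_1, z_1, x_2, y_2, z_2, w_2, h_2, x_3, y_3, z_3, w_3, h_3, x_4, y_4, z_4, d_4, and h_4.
x_1 = 16; y_1 = 8; z_1 = 13; x_2 = 8; y_2 = 7; z_2 = 11; w_2 = 3; h_2 = 6; x_3 = 2; y_3 = 3; z_3 = 1; w_3 = 5; h_3 = 7; x_4 = 1; y_4 = 3; z_4 = 4; d_4 = 4; h_4 = 7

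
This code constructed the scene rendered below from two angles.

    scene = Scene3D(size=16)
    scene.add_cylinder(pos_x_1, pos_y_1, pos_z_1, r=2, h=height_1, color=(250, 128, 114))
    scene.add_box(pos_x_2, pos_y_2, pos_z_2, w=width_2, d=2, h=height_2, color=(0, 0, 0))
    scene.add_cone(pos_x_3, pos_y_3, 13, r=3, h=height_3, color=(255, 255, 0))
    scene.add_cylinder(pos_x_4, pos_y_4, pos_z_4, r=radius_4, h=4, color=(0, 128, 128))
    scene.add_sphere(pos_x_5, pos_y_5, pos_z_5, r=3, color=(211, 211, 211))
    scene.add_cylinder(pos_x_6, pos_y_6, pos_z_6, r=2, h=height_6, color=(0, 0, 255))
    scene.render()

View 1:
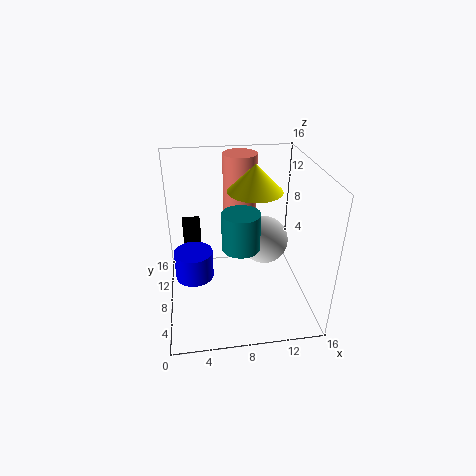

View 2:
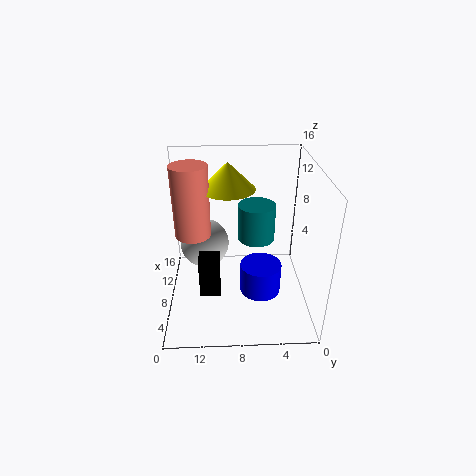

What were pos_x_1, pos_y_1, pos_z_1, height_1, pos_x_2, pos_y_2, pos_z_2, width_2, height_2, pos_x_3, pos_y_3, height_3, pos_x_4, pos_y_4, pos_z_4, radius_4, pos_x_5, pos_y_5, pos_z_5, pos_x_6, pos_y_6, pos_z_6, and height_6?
pos_x_1 = 9, pos_y_1 = 13, pos_z_1 = 8, height_1 = 8, pos_x_2 = 2, pos_y_2 = 10, pos_z_2 = 5, width_2 = 2, height_2 = 4, pos_x_3 = 10, pos_y_3 = 9, height_3 = 3, pos_x_4 = 8, pos_y_4 = 6, pos_z_4 = 8, radius_4 = 2, pos_x_5 = 12, pos_y_5 = 12, pos_z_5 = 5, pos_x_6 = 3, pos_y_6 = 6, pos_z_6 = 5, height_6 = 3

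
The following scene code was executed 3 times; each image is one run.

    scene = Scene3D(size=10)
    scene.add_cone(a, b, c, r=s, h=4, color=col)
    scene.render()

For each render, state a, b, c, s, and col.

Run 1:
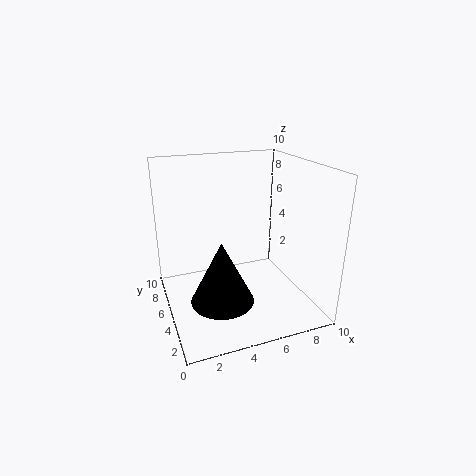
a = 3
b = 2.5
c = 2
s = 2
col = 'black'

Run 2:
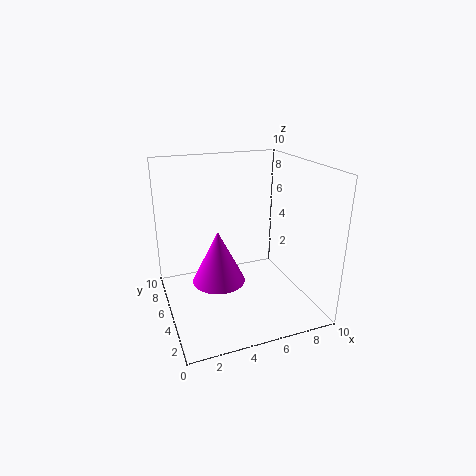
a = 4
b = 6.5
c = 1
s = 2
col = 'magenta'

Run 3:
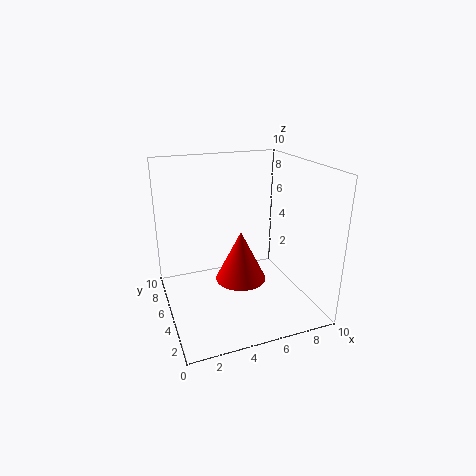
a = 6
b = 7
c = 0.5
s = 2
col = 'red'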